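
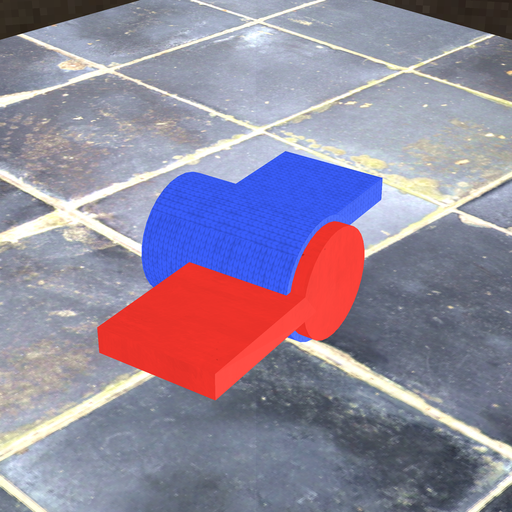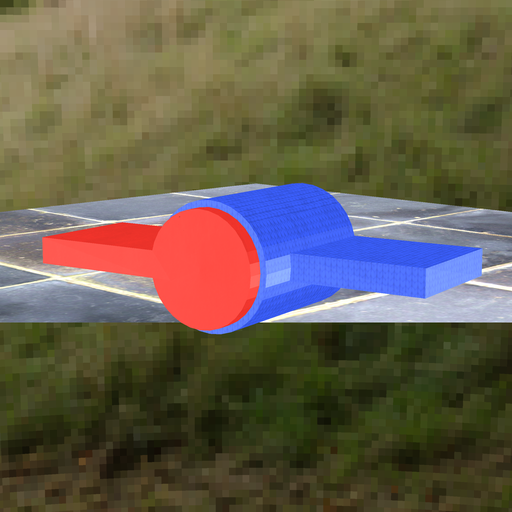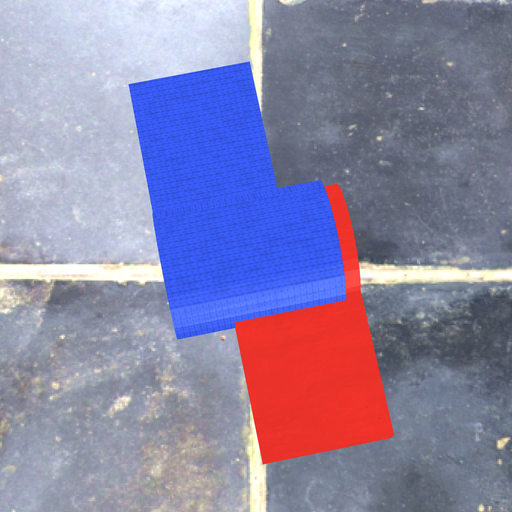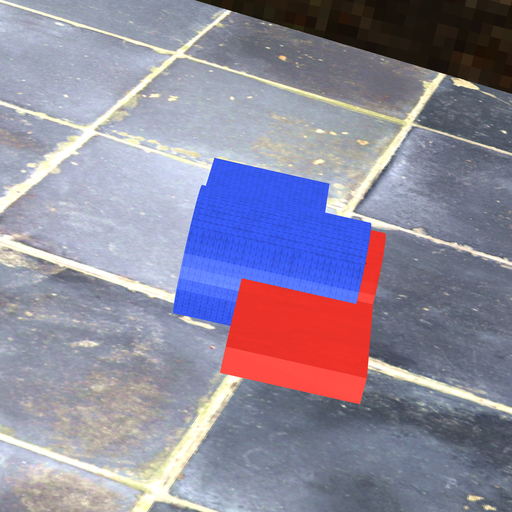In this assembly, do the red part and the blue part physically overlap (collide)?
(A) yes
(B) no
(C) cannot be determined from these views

(A) yes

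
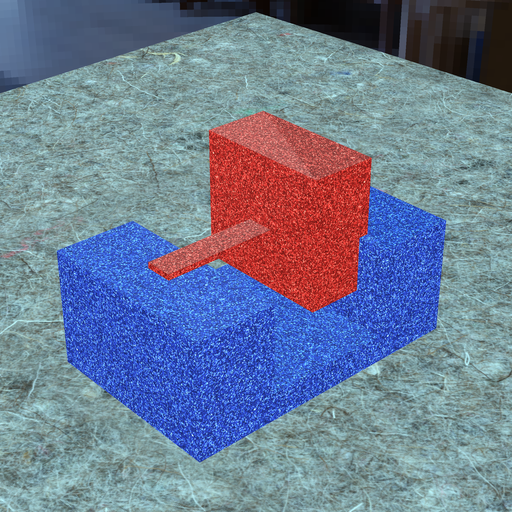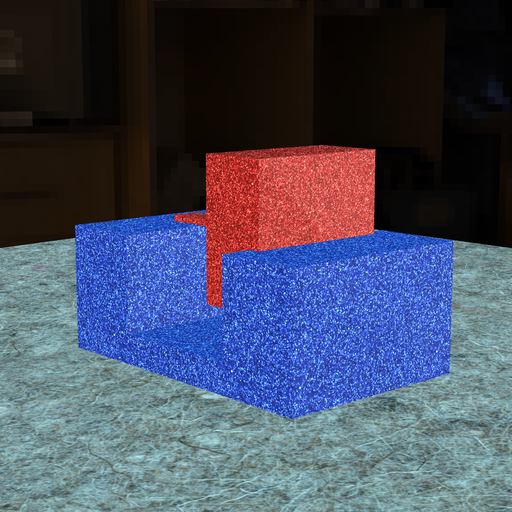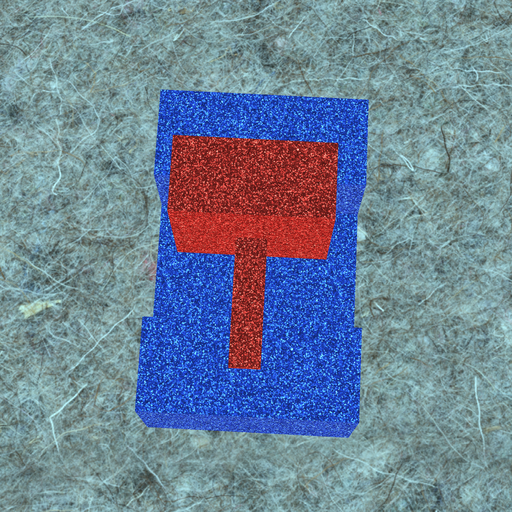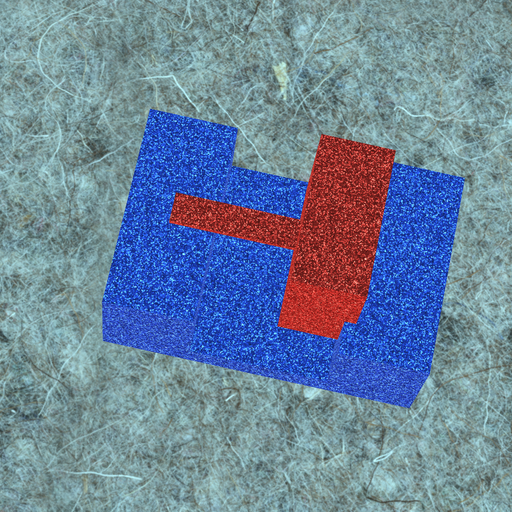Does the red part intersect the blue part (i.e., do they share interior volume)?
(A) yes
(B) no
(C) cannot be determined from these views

(A) yes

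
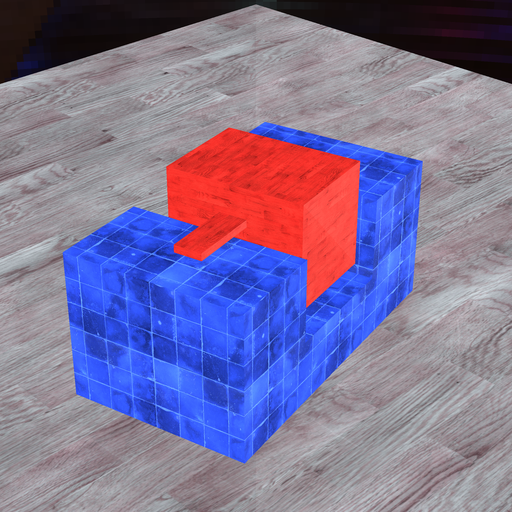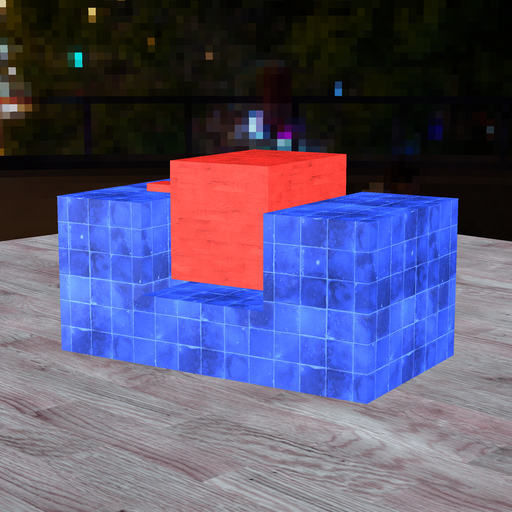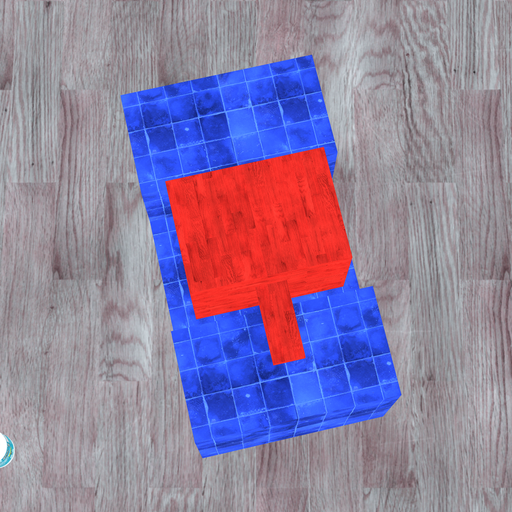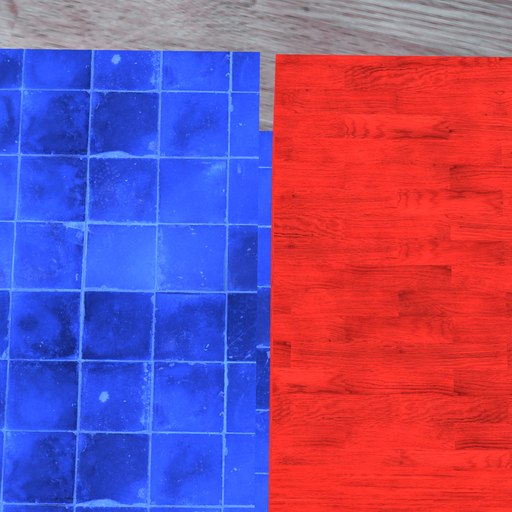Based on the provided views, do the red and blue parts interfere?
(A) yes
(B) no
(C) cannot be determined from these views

(B) no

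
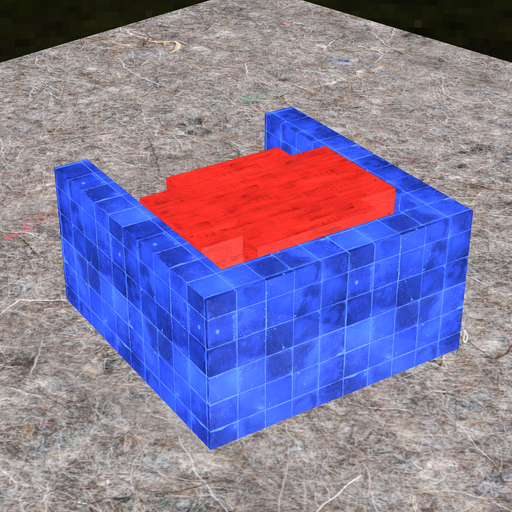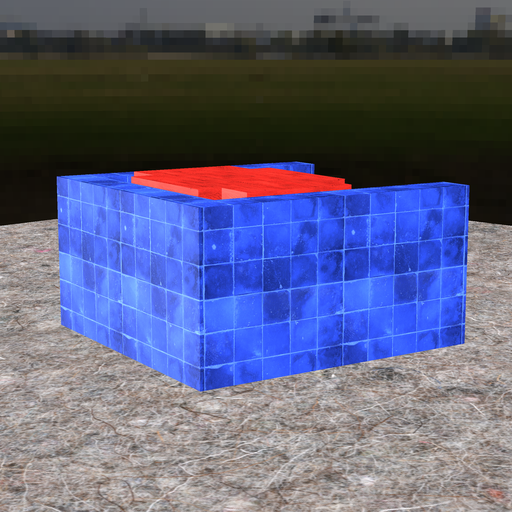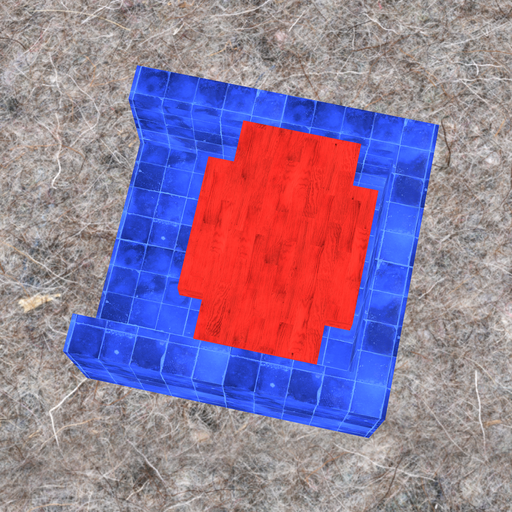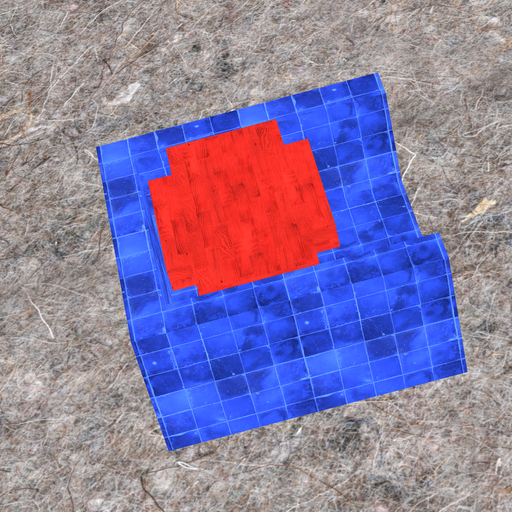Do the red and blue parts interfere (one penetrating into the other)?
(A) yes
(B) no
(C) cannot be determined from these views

(B) no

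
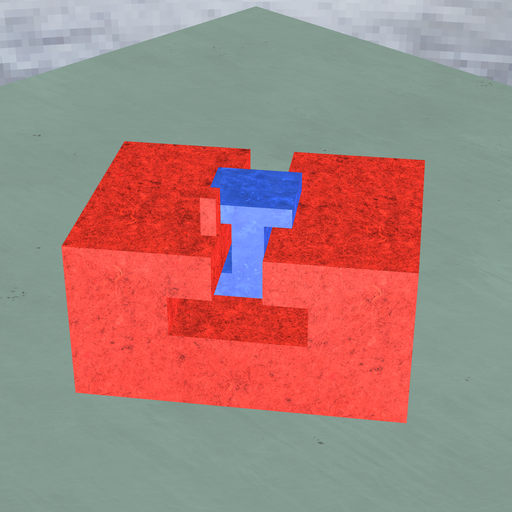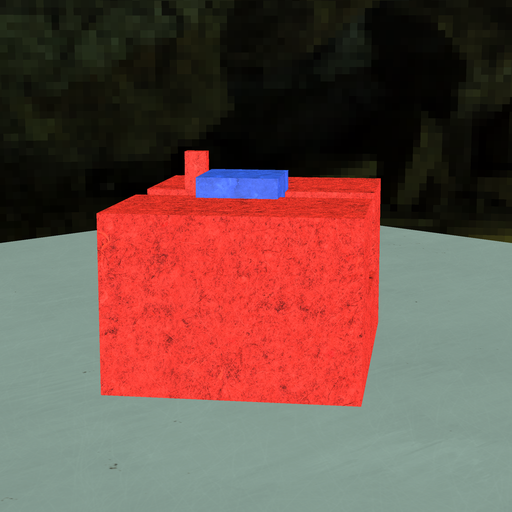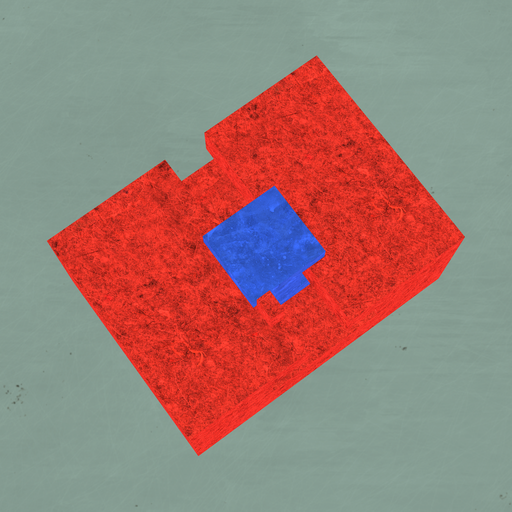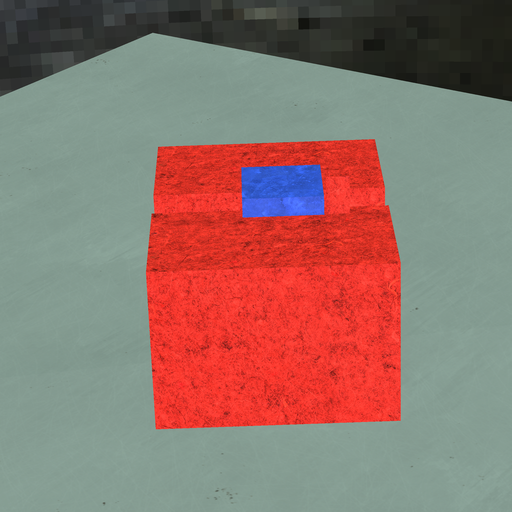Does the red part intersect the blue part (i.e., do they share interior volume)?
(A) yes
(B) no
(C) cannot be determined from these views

(B) no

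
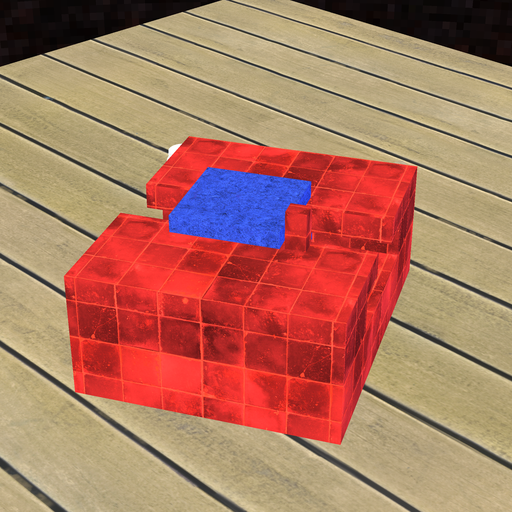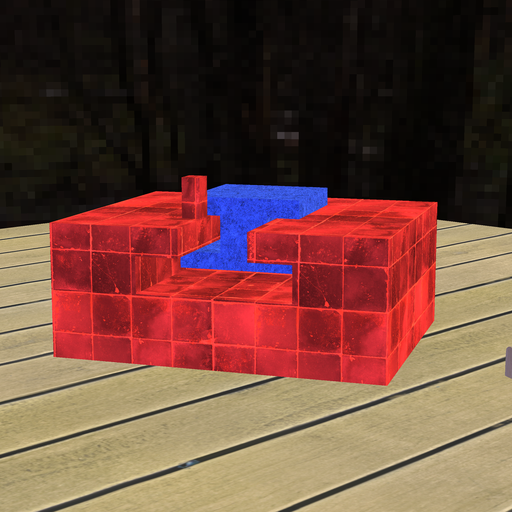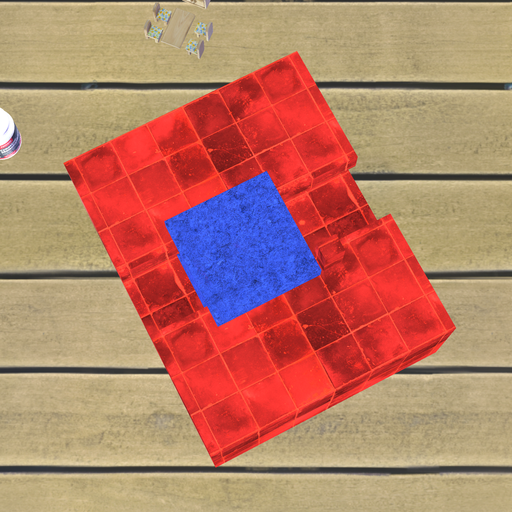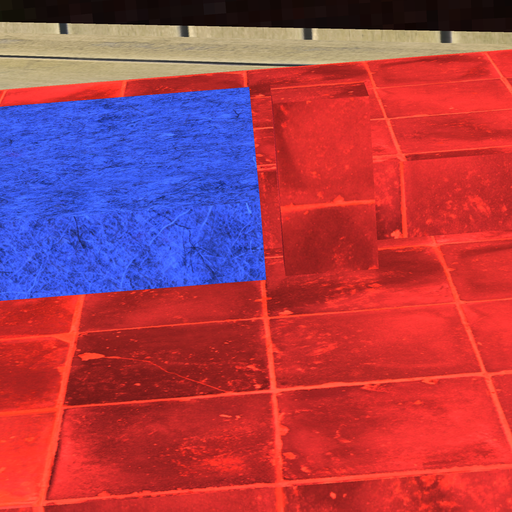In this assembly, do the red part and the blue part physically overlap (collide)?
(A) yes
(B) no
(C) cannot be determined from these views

(B) no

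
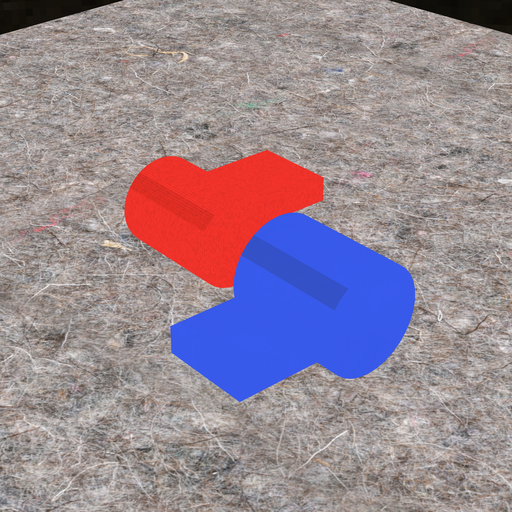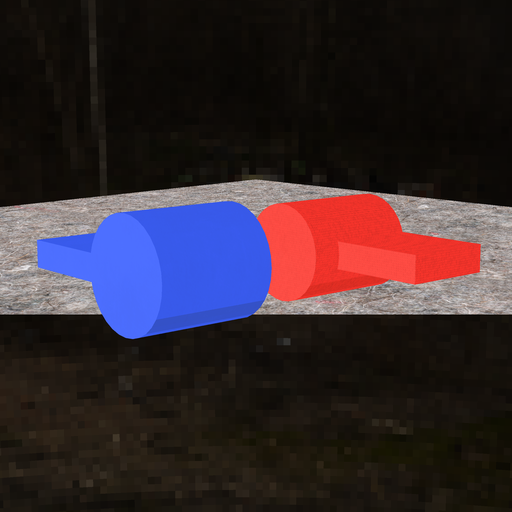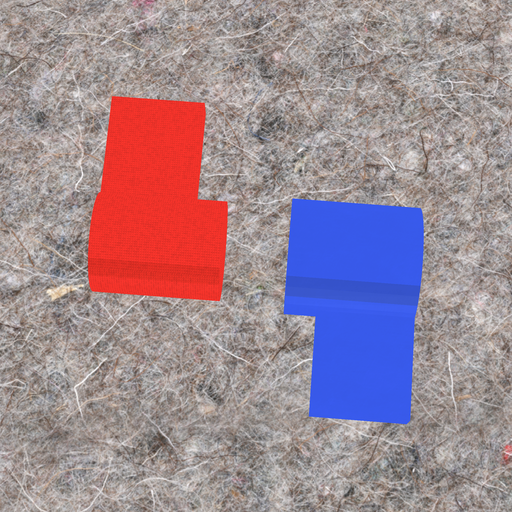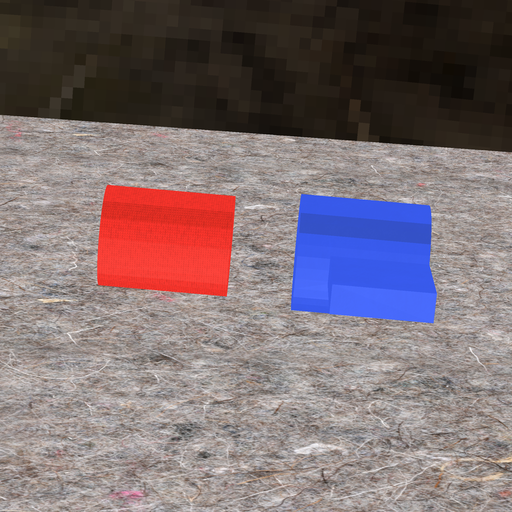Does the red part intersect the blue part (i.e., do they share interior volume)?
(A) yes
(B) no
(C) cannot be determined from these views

(B) no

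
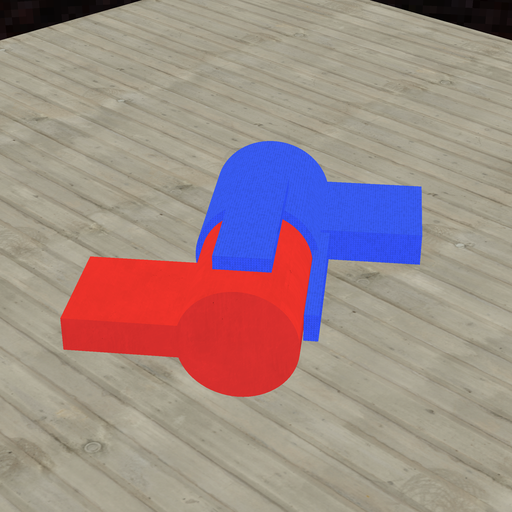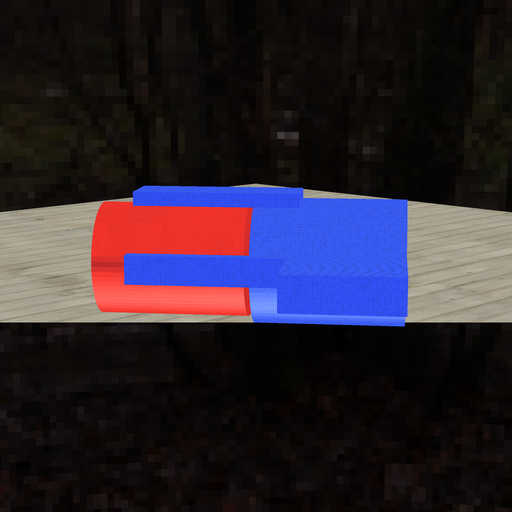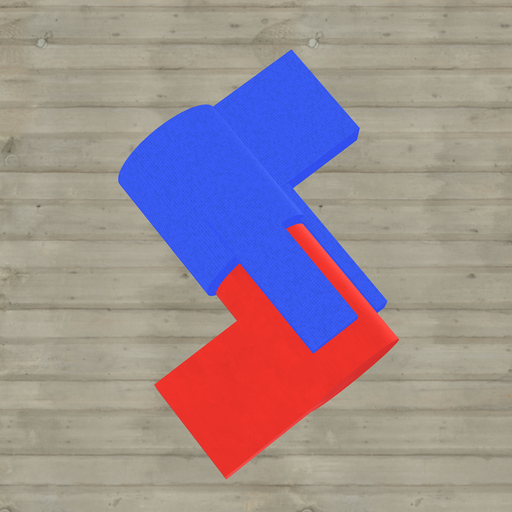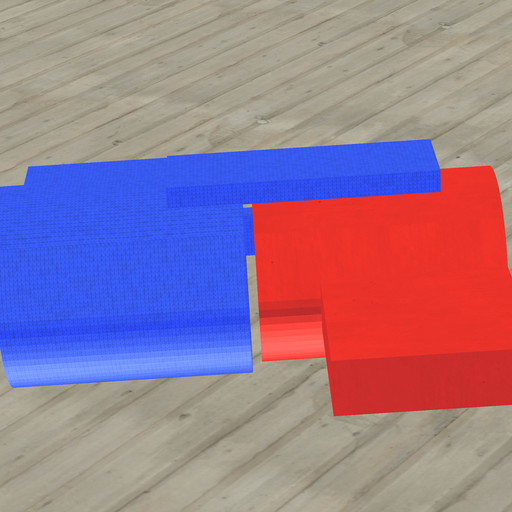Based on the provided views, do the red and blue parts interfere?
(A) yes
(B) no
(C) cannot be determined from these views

(B) no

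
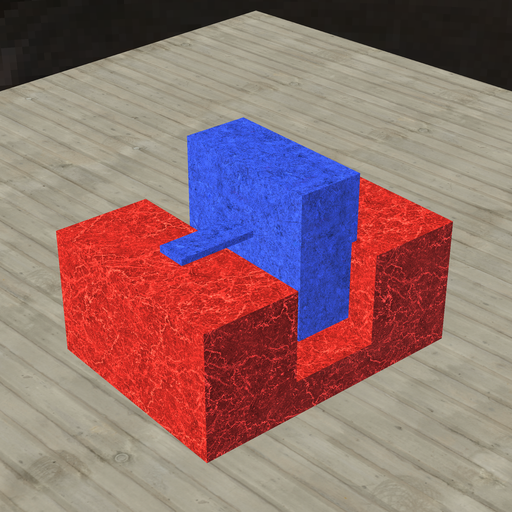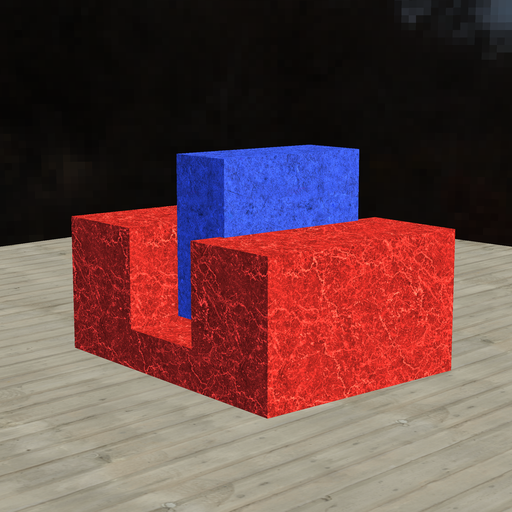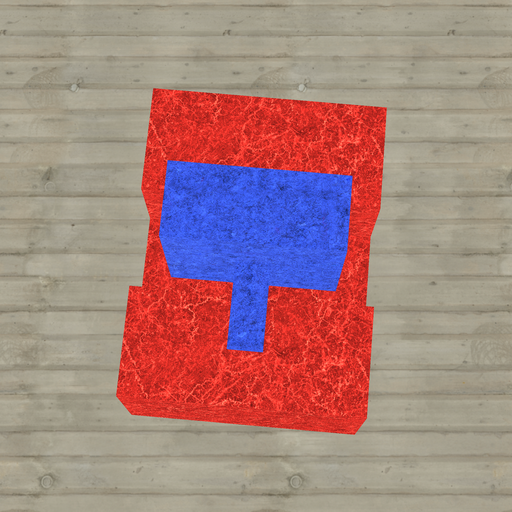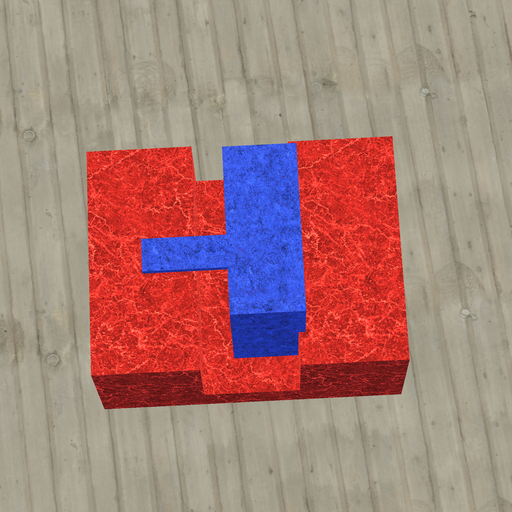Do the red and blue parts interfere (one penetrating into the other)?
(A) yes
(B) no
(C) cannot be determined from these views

(A) yes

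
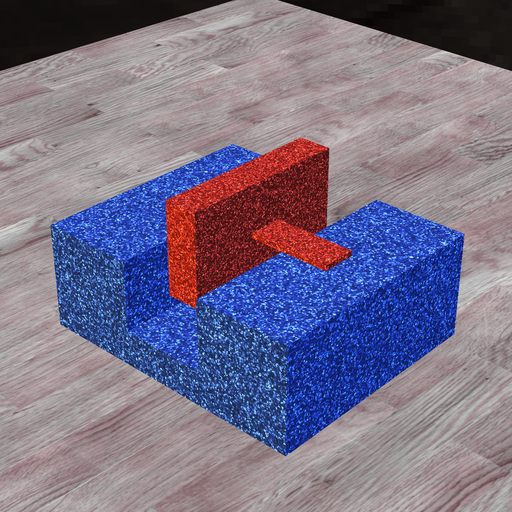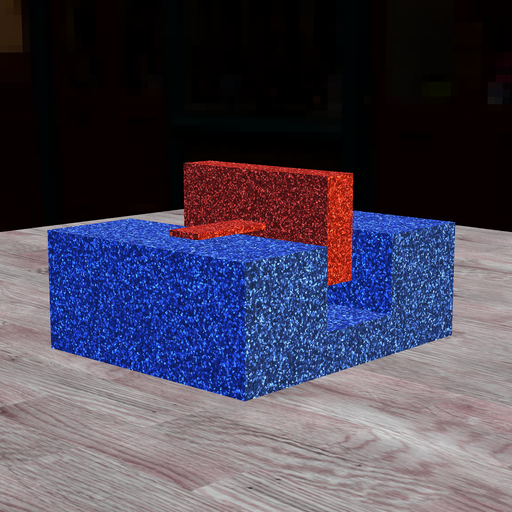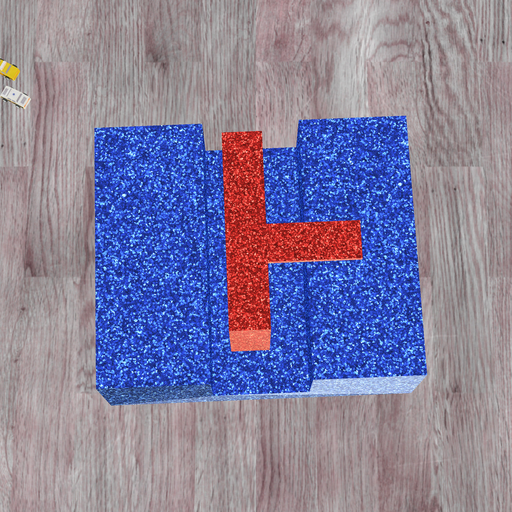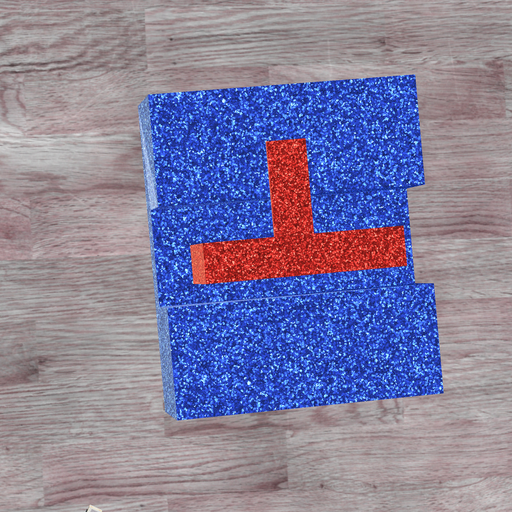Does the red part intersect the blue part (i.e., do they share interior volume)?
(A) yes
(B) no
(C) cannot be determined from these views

(B) no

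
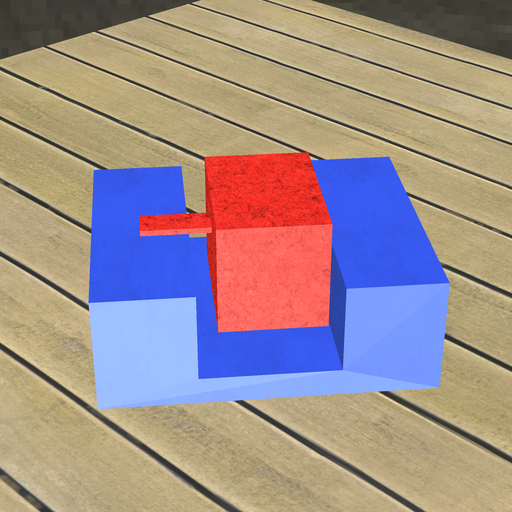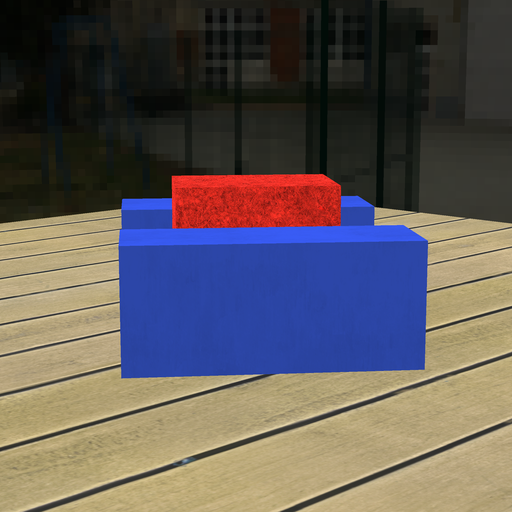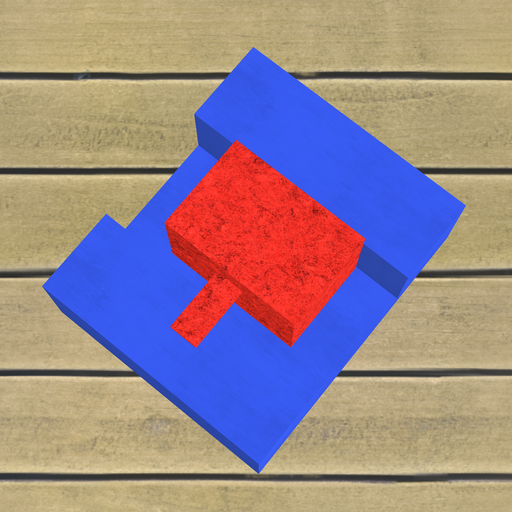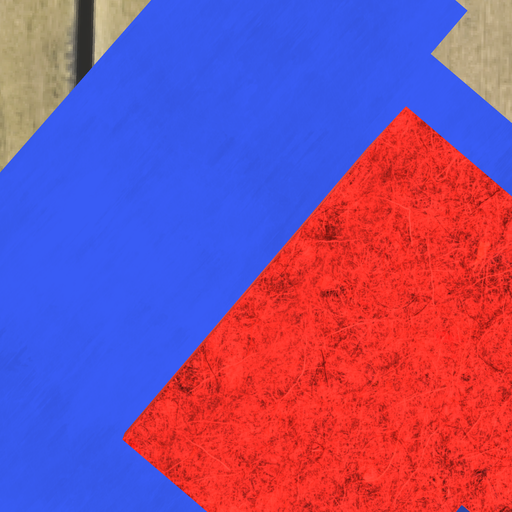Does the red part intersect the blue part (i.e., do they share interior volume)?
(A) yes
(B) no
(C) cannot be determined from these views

(B) no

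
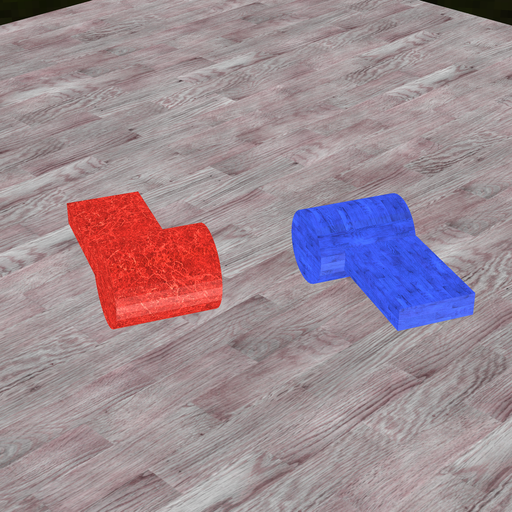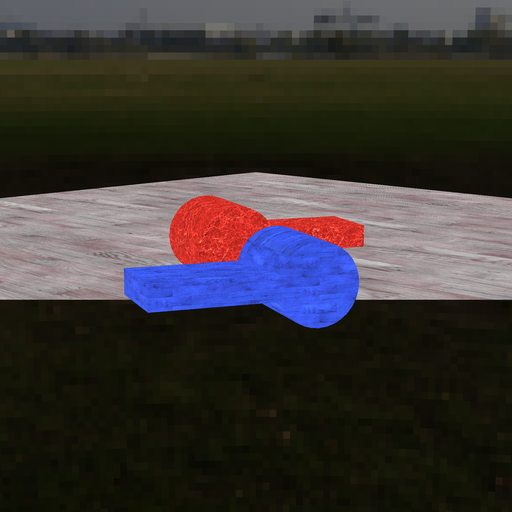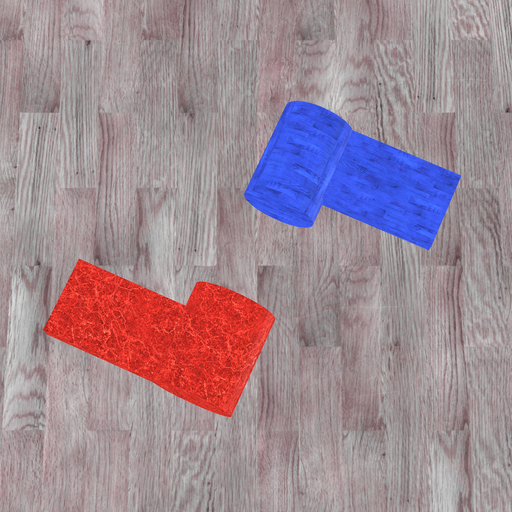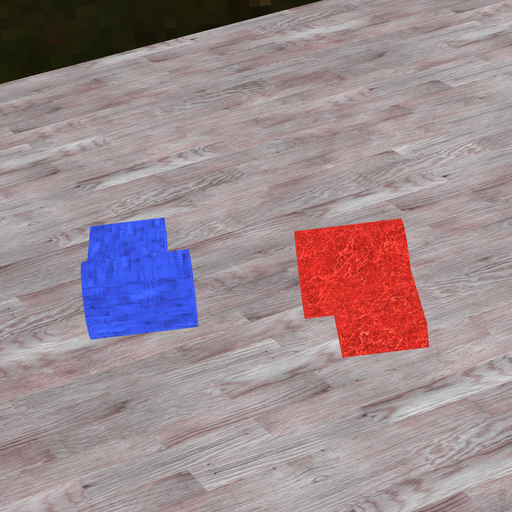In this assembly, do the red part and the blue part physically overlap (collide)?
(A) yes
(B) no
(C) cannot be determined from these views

(B) no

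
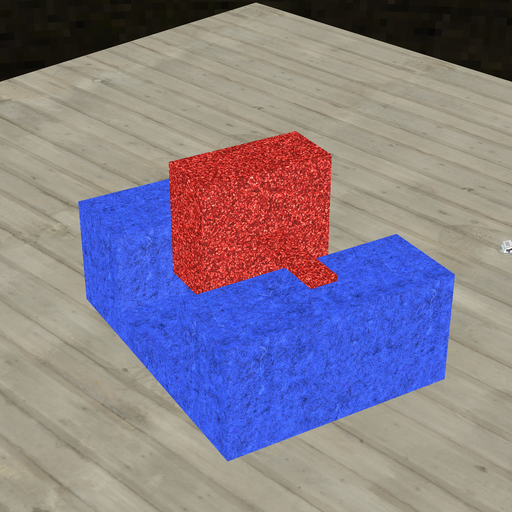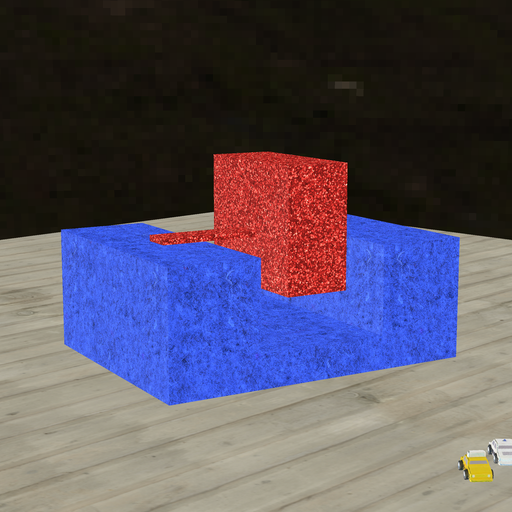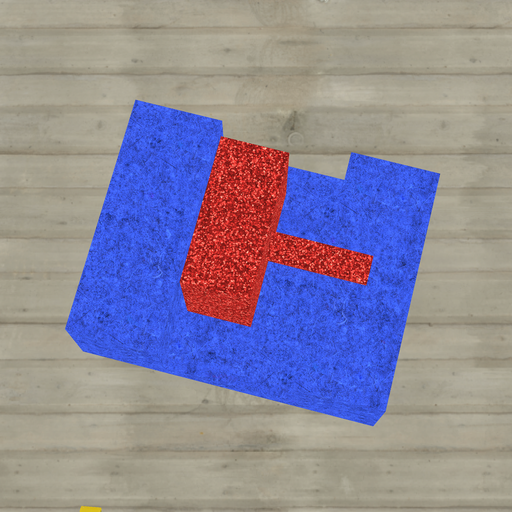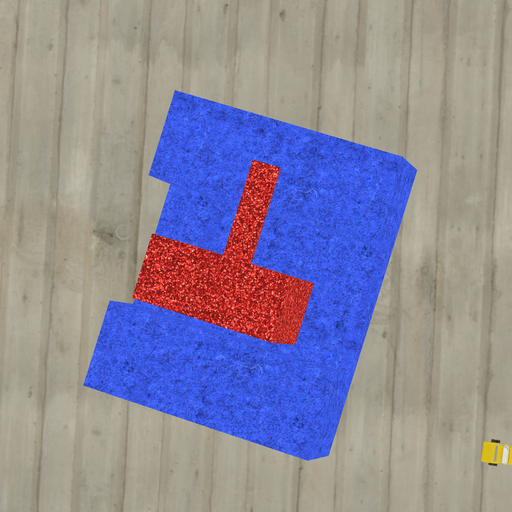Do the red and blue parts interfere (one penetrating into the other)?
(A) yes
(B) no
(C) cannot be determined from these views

(B) no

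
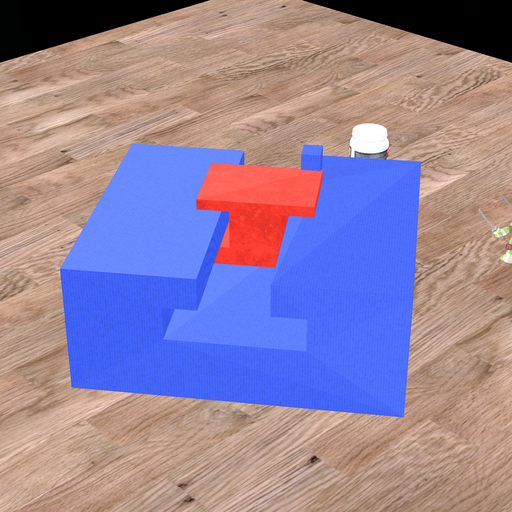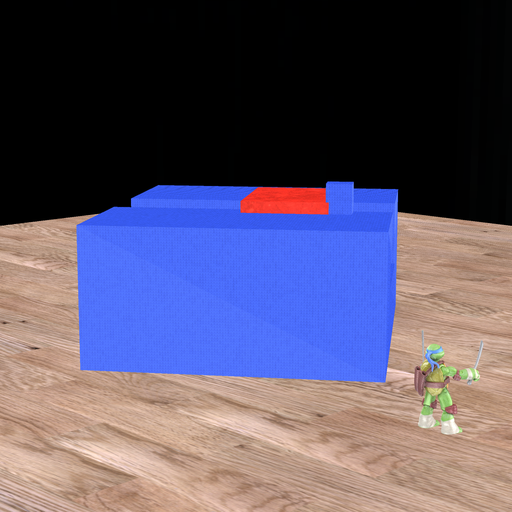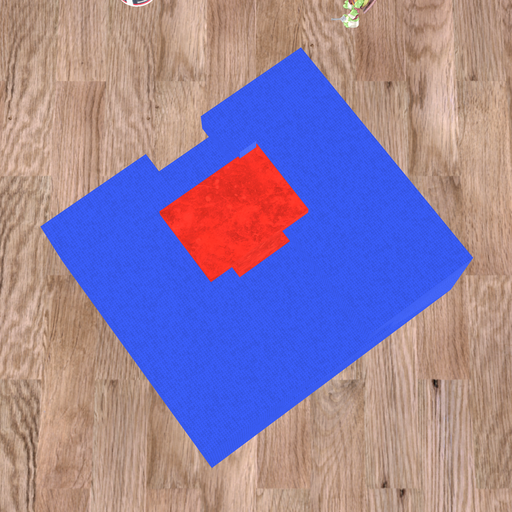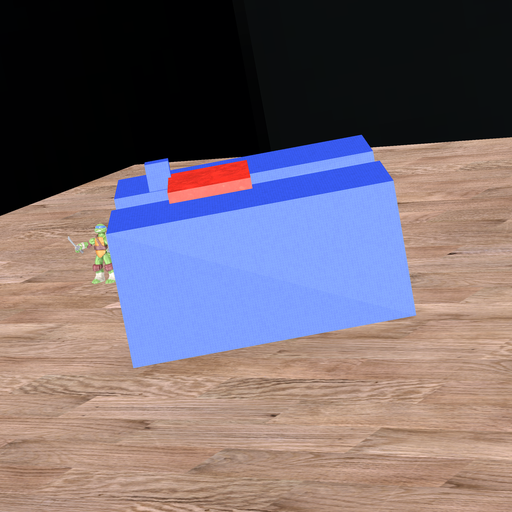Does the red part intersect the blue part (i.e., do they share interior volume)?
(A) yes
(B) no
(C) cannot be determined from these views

(A) yes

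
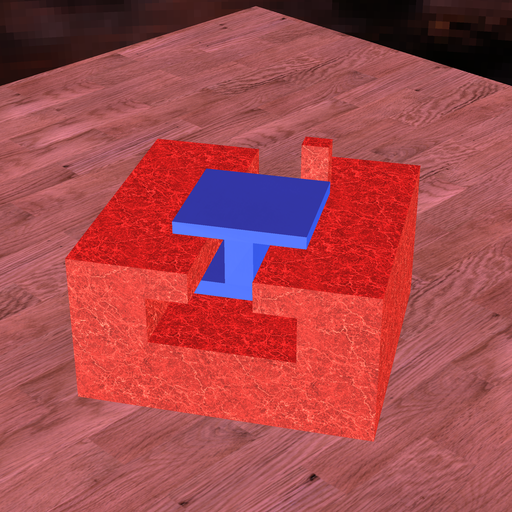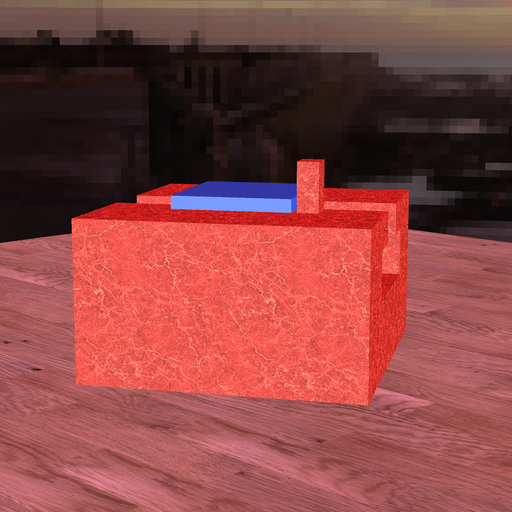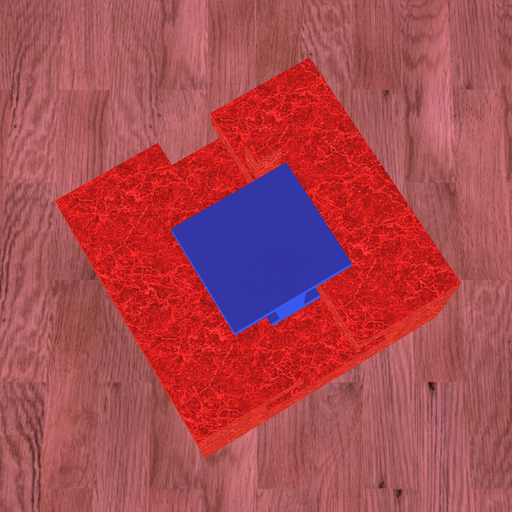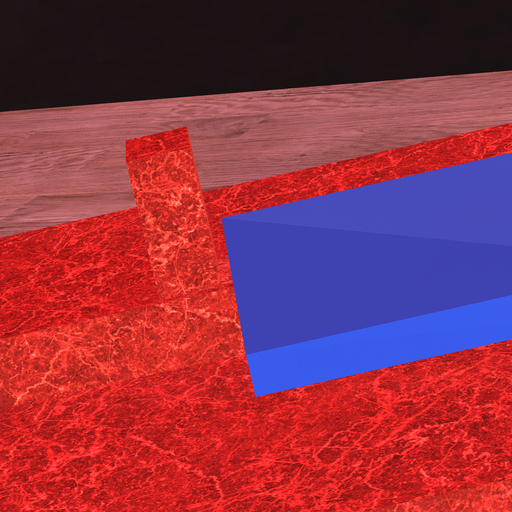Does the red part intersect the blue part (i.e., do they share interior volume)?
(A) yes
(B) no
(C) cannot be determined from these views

(B) no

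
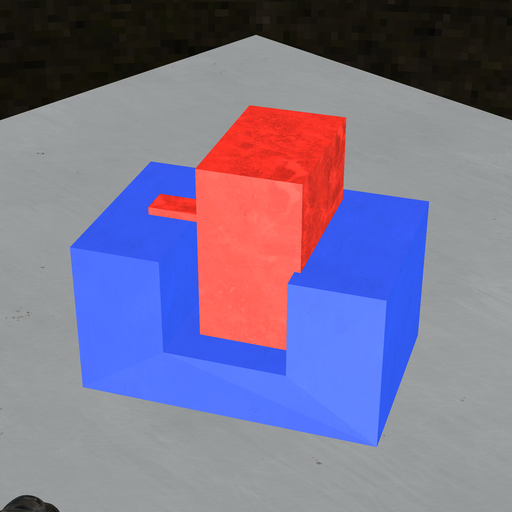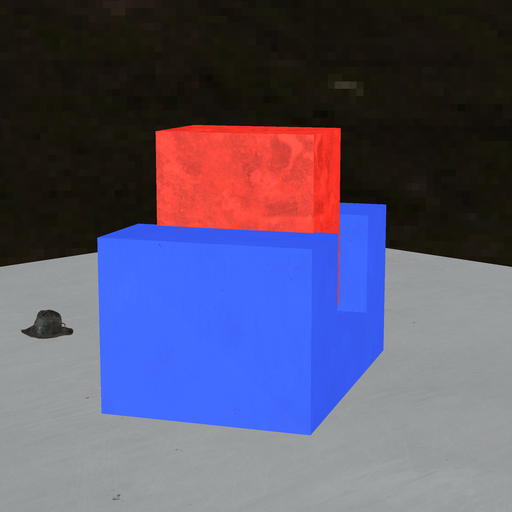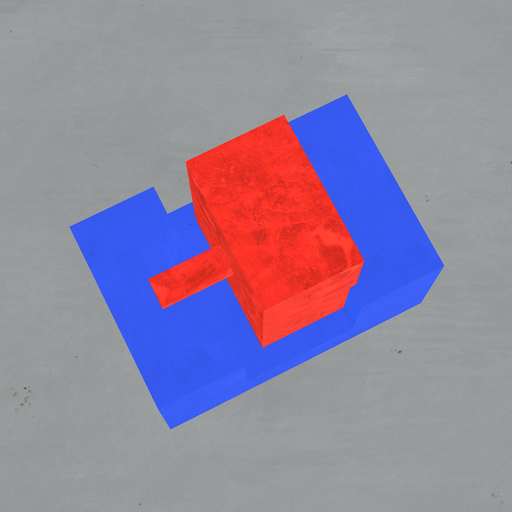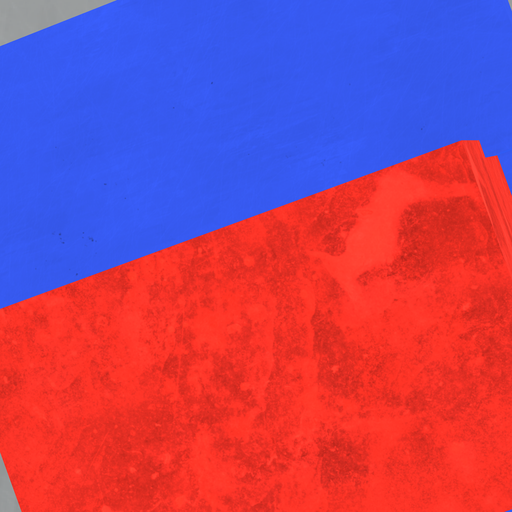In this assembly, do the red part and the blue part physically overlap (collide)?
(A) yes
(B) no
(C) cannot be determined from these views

(A) yes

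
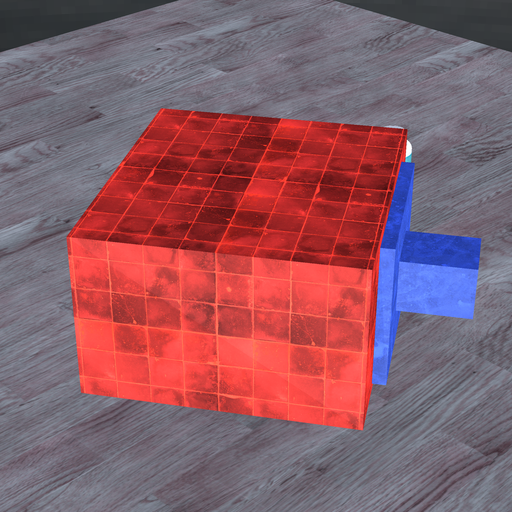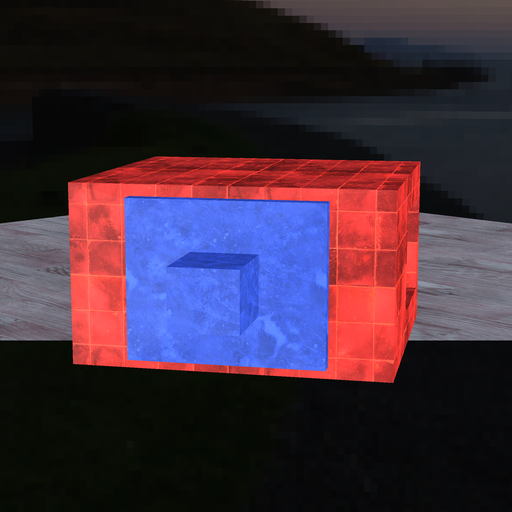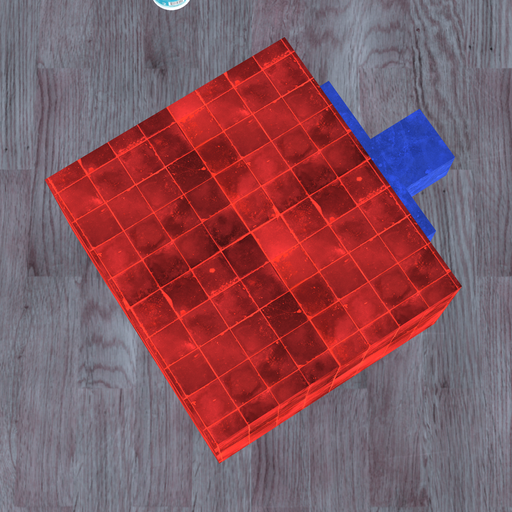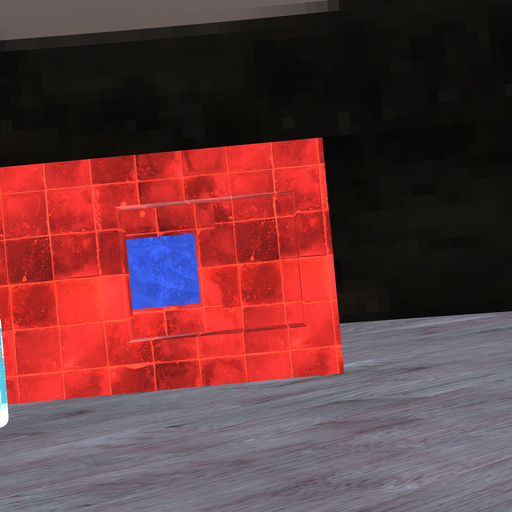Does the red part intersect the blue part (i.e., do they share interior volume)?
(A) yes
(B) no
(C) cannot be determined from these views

(B) no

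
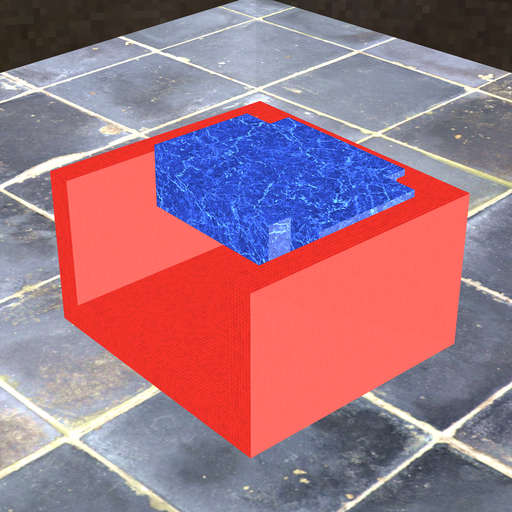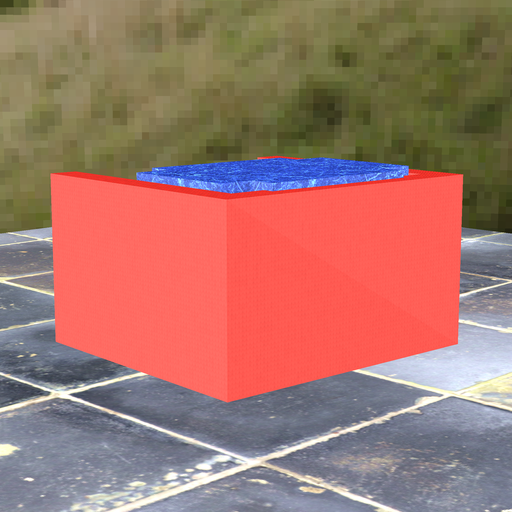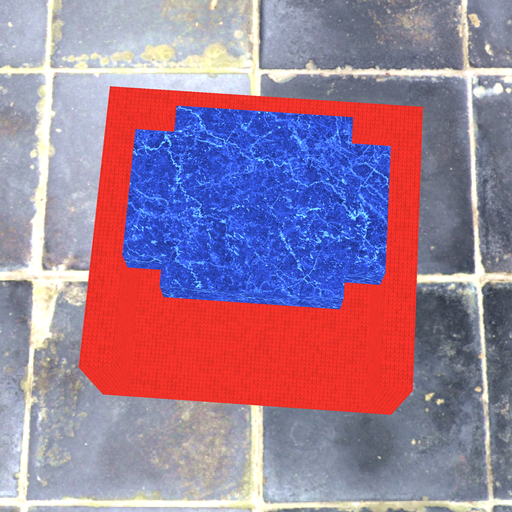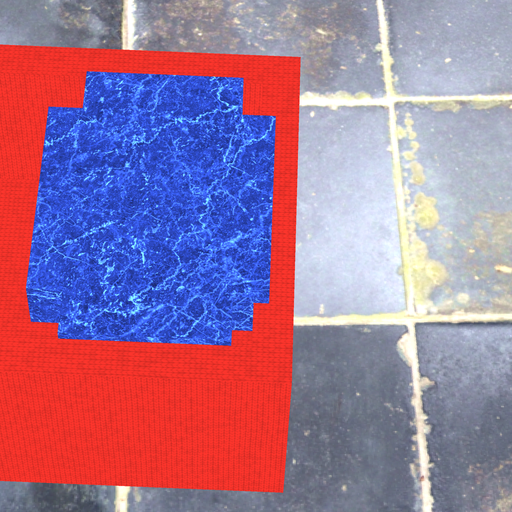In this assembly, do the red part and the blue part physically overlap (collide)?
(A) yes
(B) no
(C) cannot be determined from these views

(A) yes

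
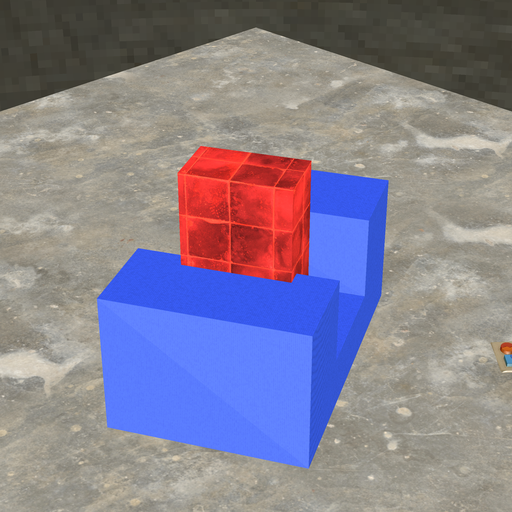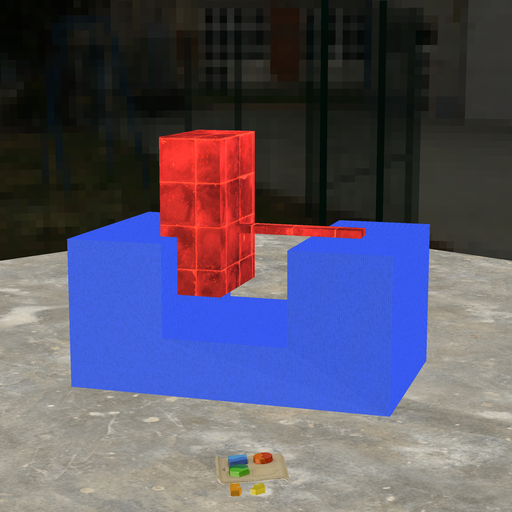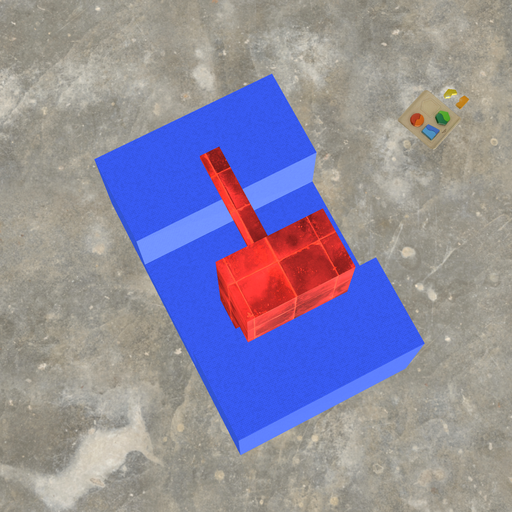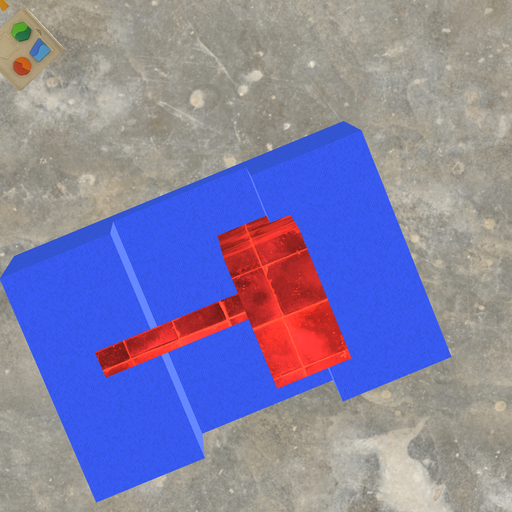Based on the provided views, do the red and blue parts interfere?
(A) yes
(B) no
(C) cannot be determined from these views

(A) yes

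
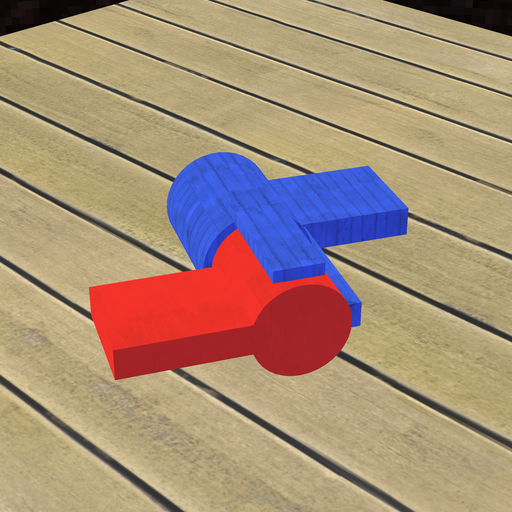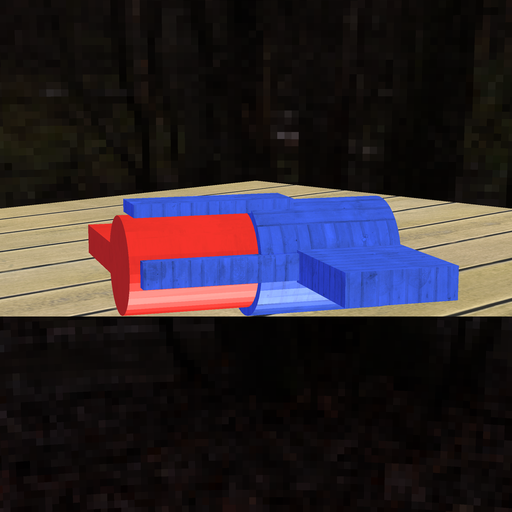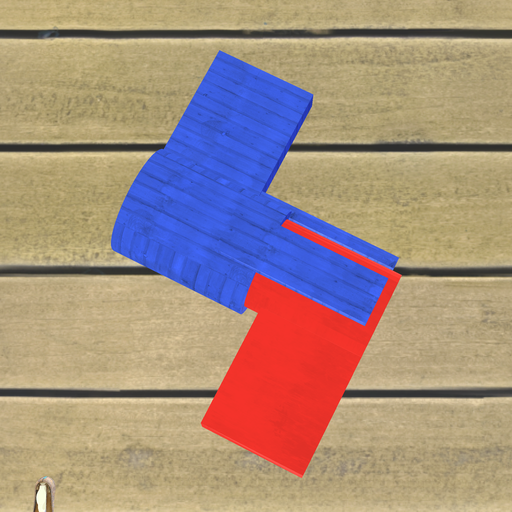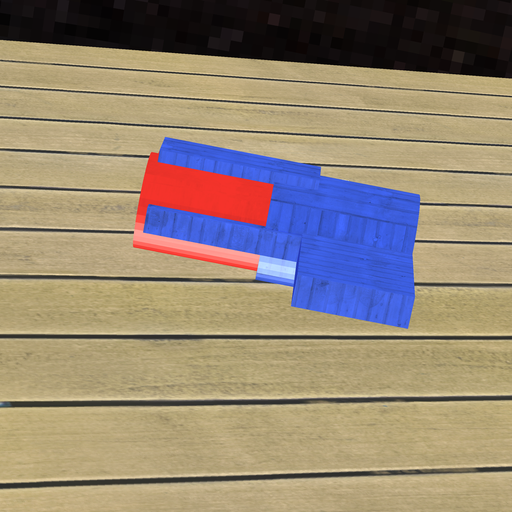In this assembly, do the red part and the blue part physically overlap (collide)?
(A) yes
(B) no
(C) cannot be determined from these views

(A) yes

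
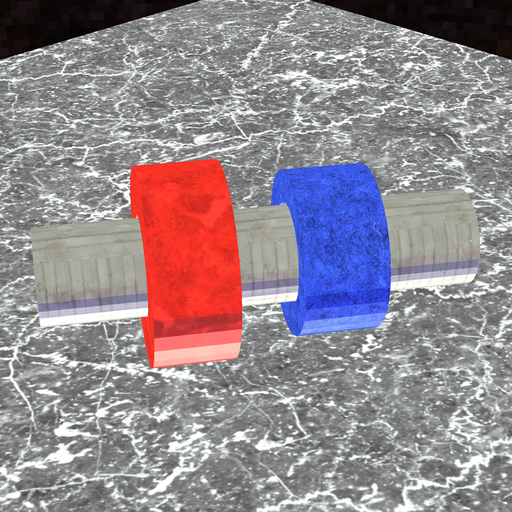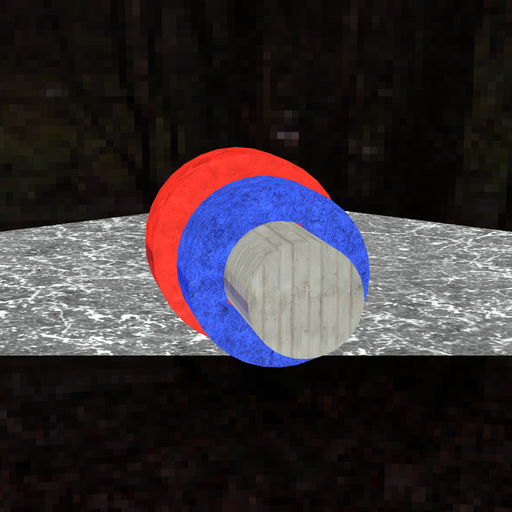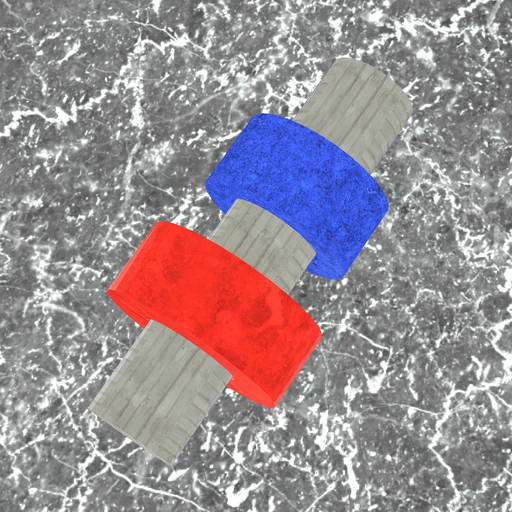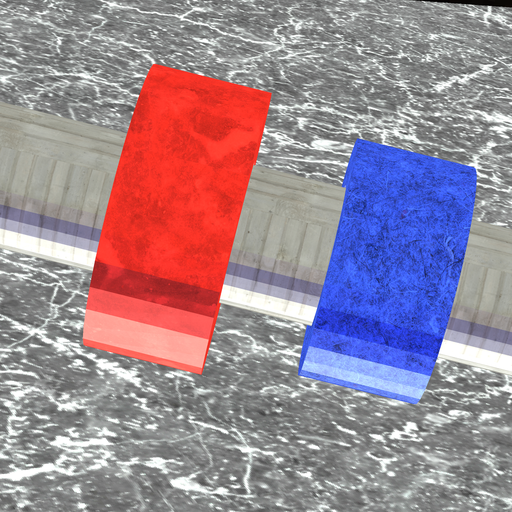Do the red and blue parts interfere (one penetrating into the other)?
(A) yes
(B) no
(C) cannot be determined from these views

(B) no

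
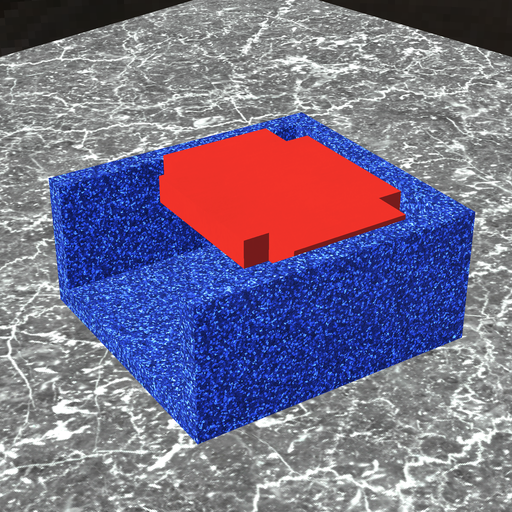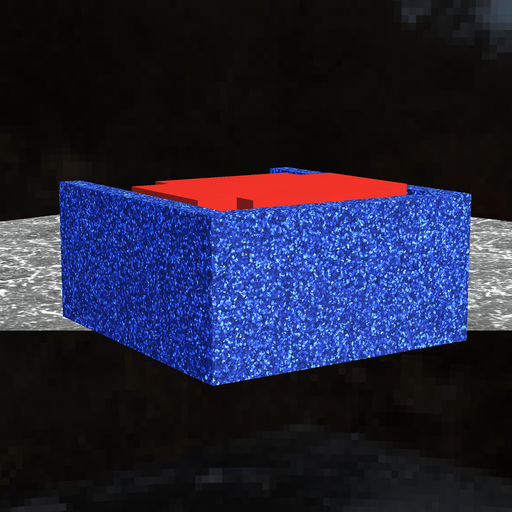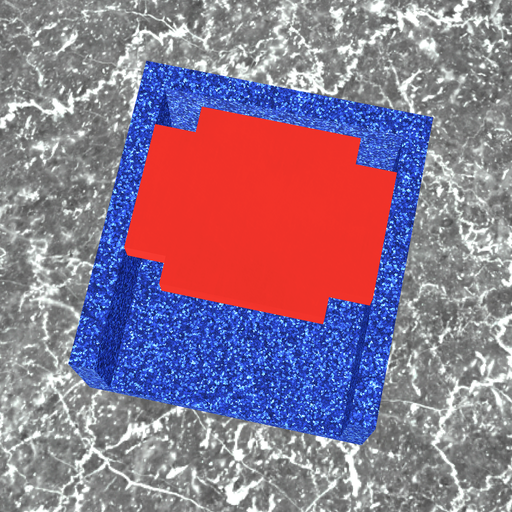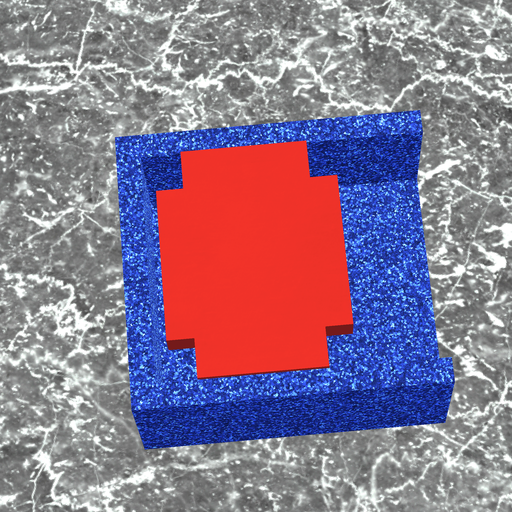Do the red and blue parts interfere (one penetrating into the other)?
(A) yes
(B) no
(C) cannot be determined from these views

(B) no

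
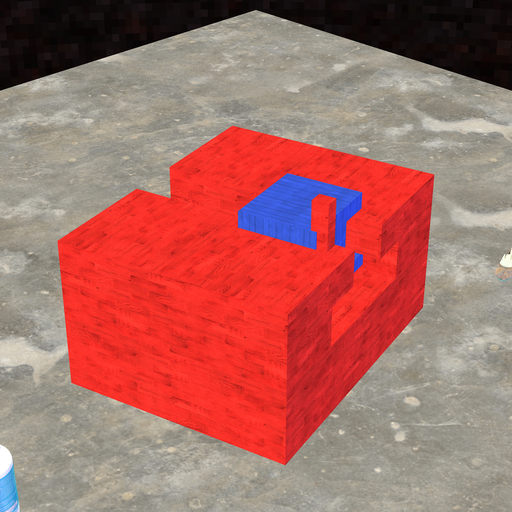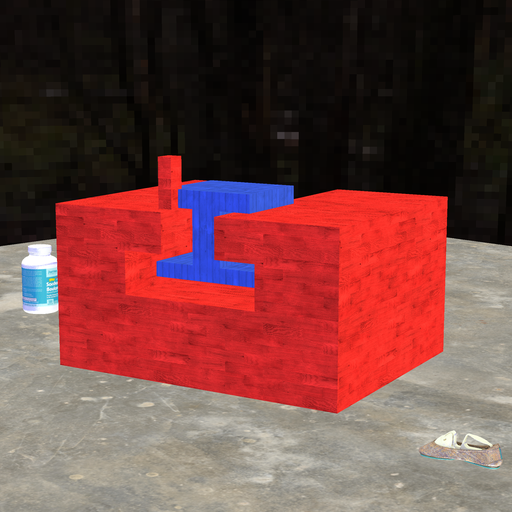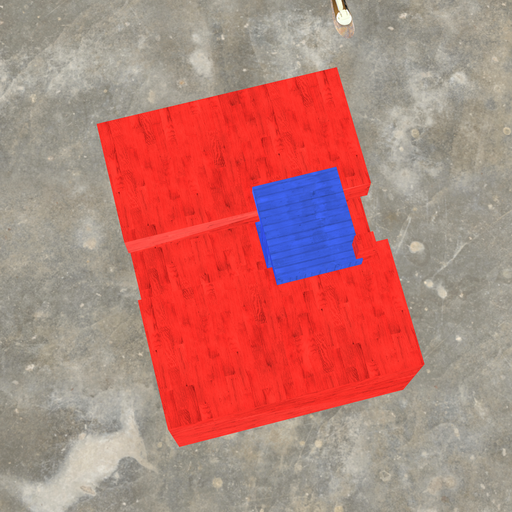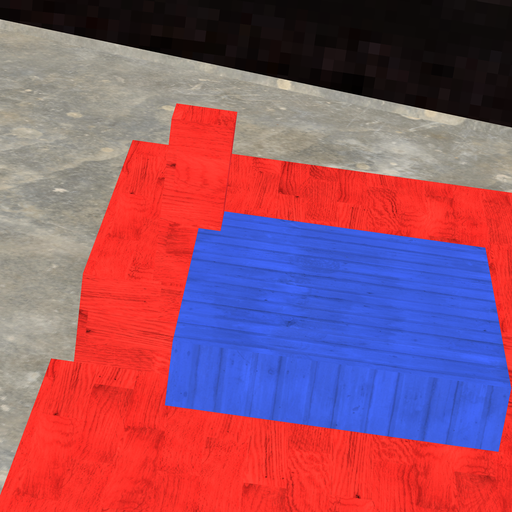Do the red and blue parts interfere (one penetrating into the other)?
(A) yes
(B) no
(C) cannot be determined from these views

(A) yes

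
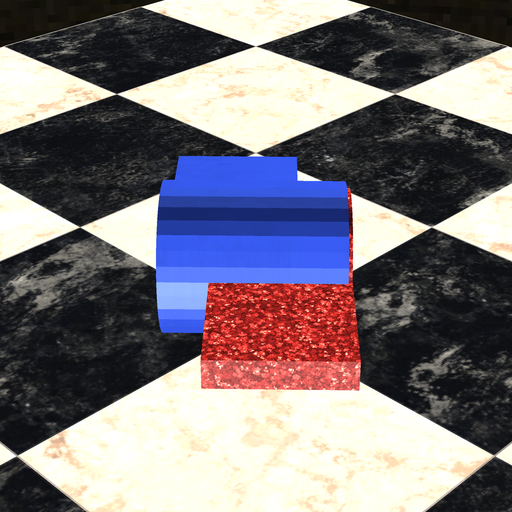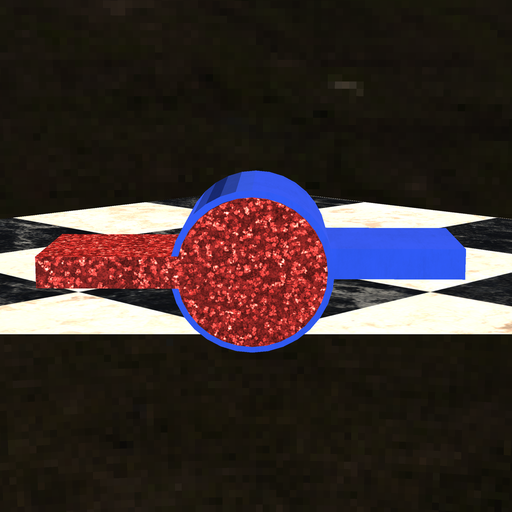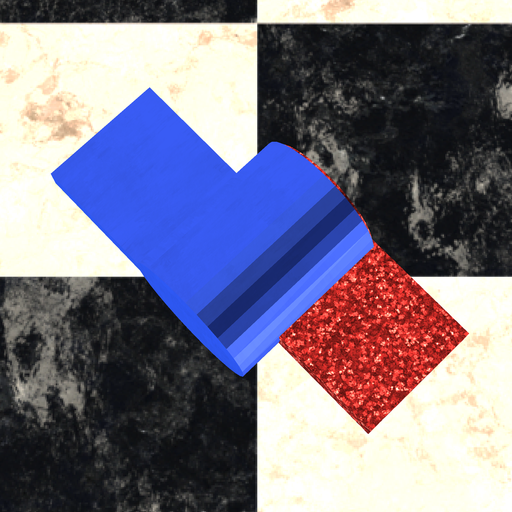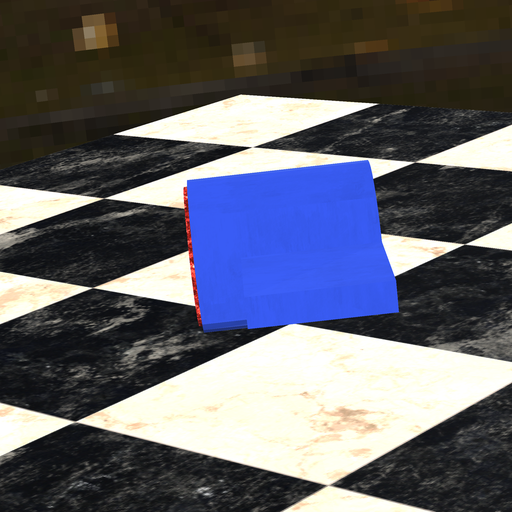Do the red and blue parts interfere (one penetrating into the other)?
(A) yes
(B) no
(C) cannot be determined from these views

(A) yes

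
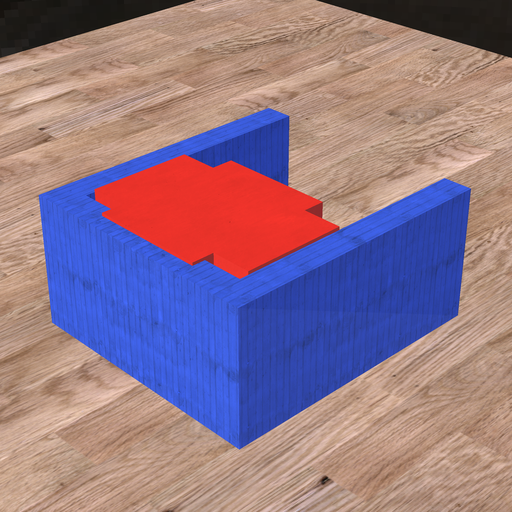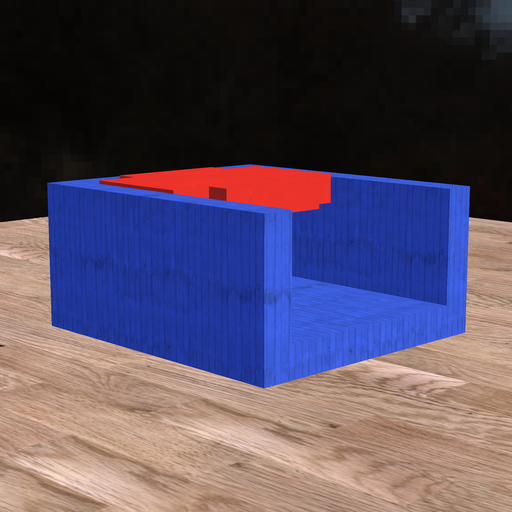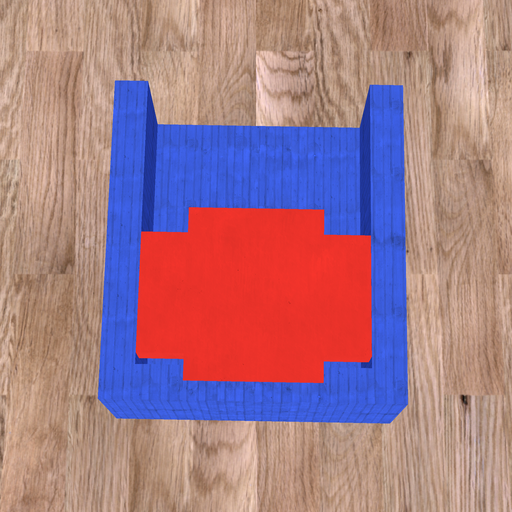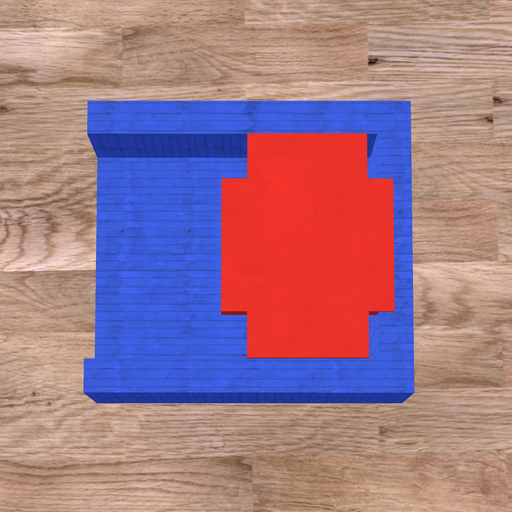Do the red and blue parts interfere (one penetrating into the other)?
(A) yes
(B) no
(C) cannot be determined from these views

(A) yes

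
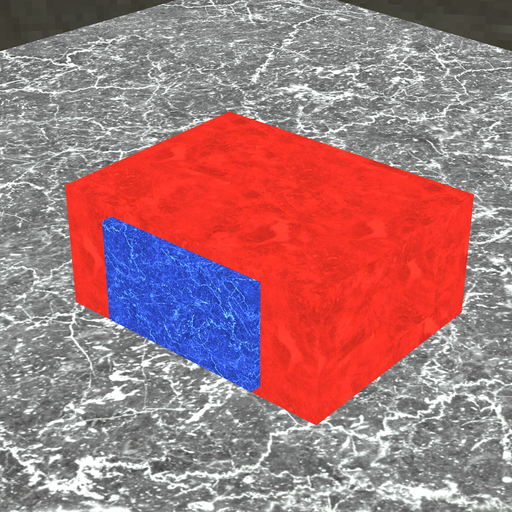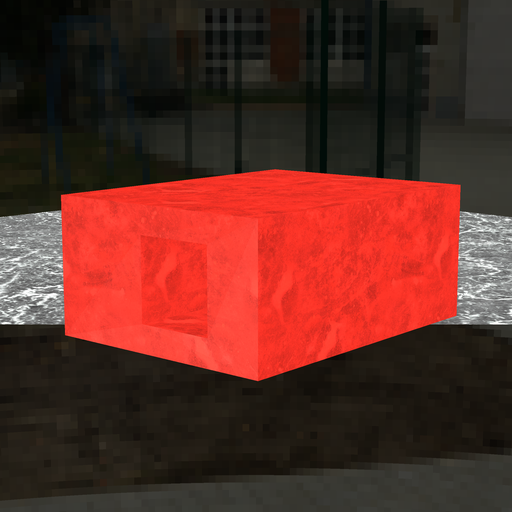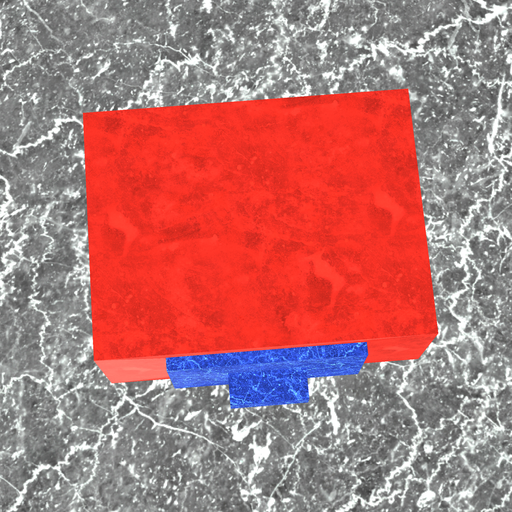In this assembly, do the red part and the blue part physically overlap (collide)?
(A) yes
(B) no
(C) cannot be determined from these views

(C) cannot be determined from these views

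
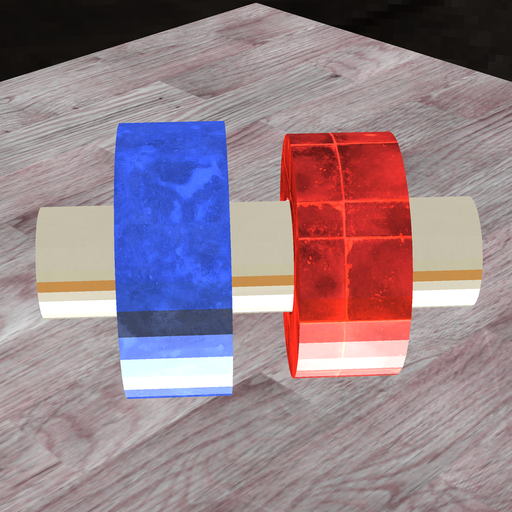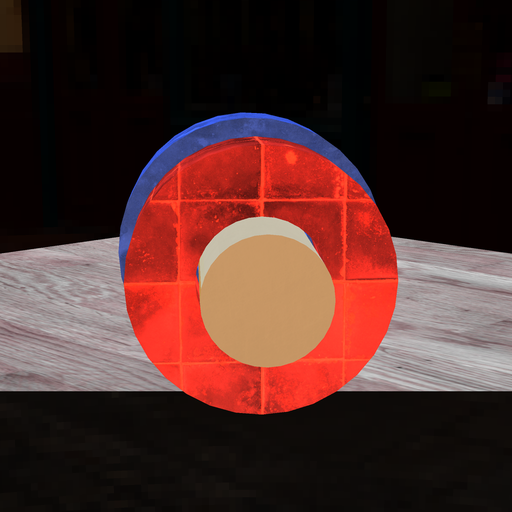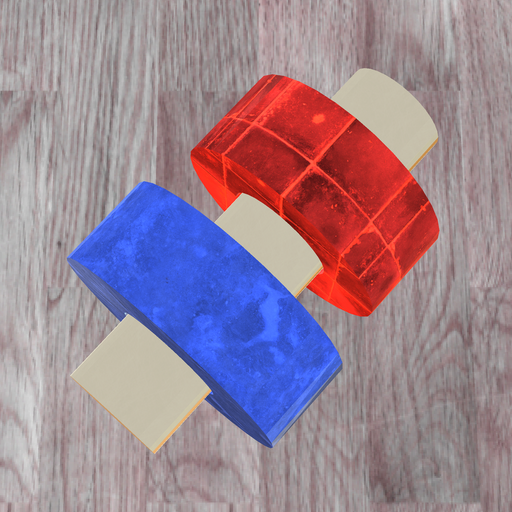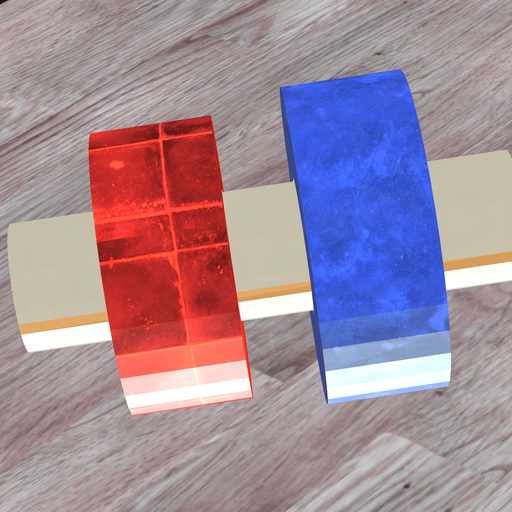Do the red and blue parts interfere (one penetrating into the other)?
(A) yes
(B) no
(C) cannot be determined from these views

(B) no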